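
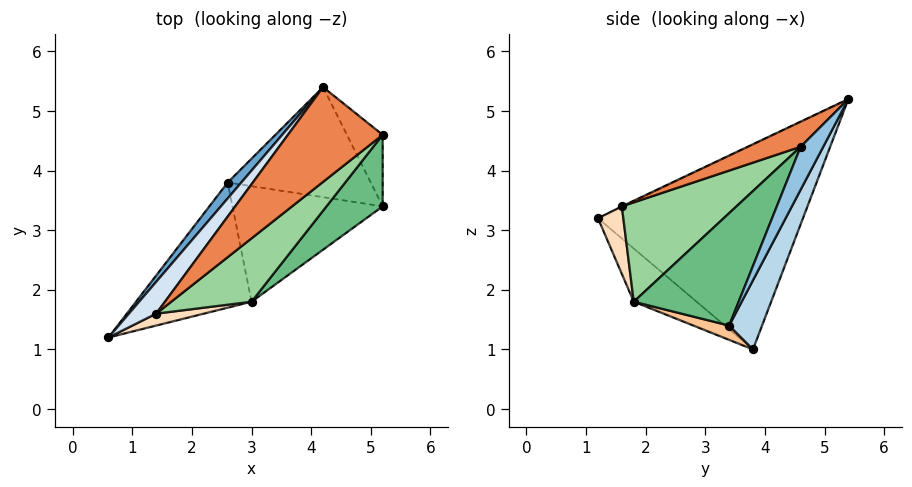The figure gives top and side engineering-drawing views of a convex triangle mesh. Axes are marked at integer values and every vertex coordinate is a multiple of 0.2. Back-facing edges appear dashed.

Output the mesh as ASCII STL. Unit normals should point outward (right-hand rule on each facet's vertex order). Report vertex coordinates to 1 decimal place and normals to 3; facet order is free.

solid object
 facet normal -0.770 0.636 0.051
  outer loop
   vertex 2.6 3.8 1.0
   vertex 0.6 1.2 3.2
   vertex 4.2 5.4 5.2
  endloop
 endfacet
 facet normal 0.407 0.848 -0.339
  outer loop
   vertex 5.2 3.4 1.4
   vertex 4.2 5.4 5.2
   vertex 5.2 4.6 4.4
  endloop
 endfacet
 facet normal 0.200 0.888 -0.415
  outer loop
   vertex 5.2 3.4 1.4
   vertex 2.6 3.8 1.0
   vertex 4.2 5.4 5.2
  endloop
 endfacet
 facet normal -0.019 -0.417 0.909
  outer loop
   vertex 1.4 1.6 3.4
   vertex 4.2 5.4 5.2
   vertex 0.6 1.2 3.2
  endloop
 endfacet
 facet normal 0.215 -0.543 0.812
  outer loop
   vertex 1.4 1.6 3.4
   vertex 5.2 4.6 4.4
   vertex 4.2 5.4 5.2
  endloop
 endfacet
 facet normal -0.382 -0.408 -0.829
  outer loop
   vertex 3.0 1.8 1.8
   vertex 0.6 1.2 3.2
   vertex 2.6 3.8 1.0
  endloop
 endfacet
 facet normal 0.089 -0.355 -0.931
  outer loop
   vertex 3.0 1.8 1.8
   vertex 2.6 3.8 1.0
   vertex 5.2 3.4 1.4
  endloop
 endfacet
 facet normal 0.377 -0.887 0.266
  outer loop
   vertex 3.0 1.8 1.8
   vertex 1.4 1.6 3.4
   vertex 0.6 1.2 3.2
  endloop
 endfacet
 facet normal 0.596 -0.745 0.298
  outer loop
   vertex 3.0 1.8 1.8
   vertex 5.2 3.4 1.4
   vertex 5.2 4.6 4.4
  endloop
 endfacet
 facet normal 0.499 -0.767 0.403
  outer loop
   vertex 3.0 1.8 1.8
   vertex 5.2 4.6 4.4
   vertex 1.4 1.6 3.4
  endloop
 endfacet
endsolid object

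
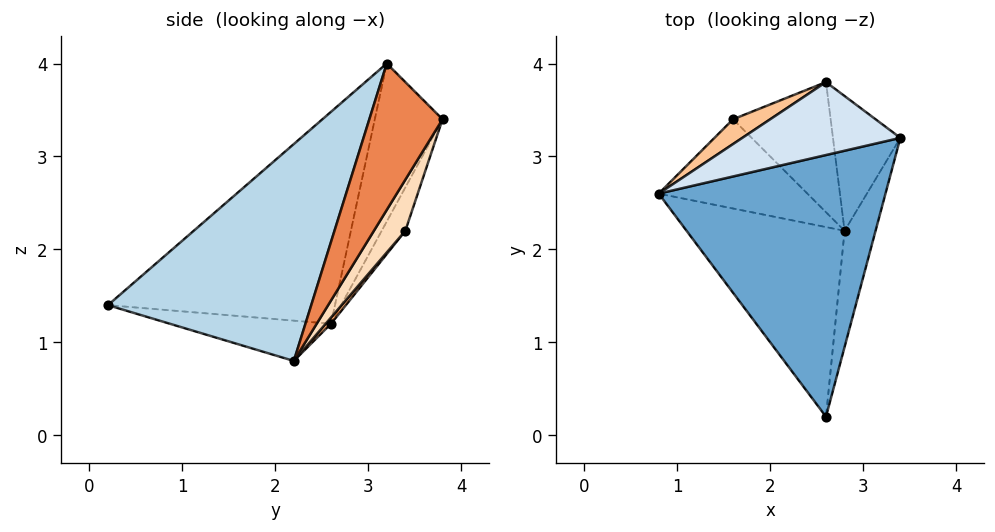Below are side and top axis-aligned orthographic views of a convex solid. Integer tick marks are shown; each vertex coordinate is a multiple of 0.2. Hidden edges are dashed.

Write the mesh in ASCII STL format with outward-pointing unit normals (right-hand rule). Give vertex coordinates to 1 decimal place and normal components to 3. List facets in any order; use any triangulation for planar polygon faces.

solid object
 facet normal -0.622 -0.411 0.666
  outer loop
   vertex 2.6 0.2 1.4
   vertex 3.4 3.2 4.0
   vertex 0.8 2.6 1.2
  endloop
 endfacet
 facet normal -0.239 -0.257 -0.936
  outer loop
   vertex 2.8 2.2 0.8
   vertex 2.6 0.2 1.4
   vertex 0.8 2.6 1.2
  endloop
 endfacet
 facet normal 0.980 -0.140 -0.140
  outer loop
   vertex 2.8 2.2 0.8
   vertex 3.4 3.2 4.0
   vertex 2.6 0.2 1.4
  endloop
 endfacet
 facet normal -0.688 -0.229 0.688
  outer loop
   vertex 2.6 3.8 3.4
   vertex 0.8 2.6 1.2
   vertex 3.4 3.2 4.0
  endloop
 endfacet
 facet normal 0.712 0.621 -0.328
  outer loop
   vertex 2.6 3.8 3.4
   vertex 3.4 3.2 4.0
   vertex 2.8 2.2 0.8
  endloop
 endfacet
 facet normal 0.027 0.770 -0.637
  outer loop
   vertex 1.6 3.4 2.2
   vertex 2.8 2.2 0.8
   vertex 0.8 2.6 1.2
  endloop
 endfacet
 facet normal -0.758 -0.054 0.650
  outer loop
   vertex 1.6 3.4 2.2
   vertex 0.8 2.6 1.2
   vertex 2.6 3.8 3.4
  endloop
 endfacet
 facet normal 0.258 0.832 -0.492
  outer loop
   vertex 1.6 3.4 2.2
   vertex 2.6 3.8 3.4
   vertex 2.8 2.2 0.8
  endloop
 endfacet
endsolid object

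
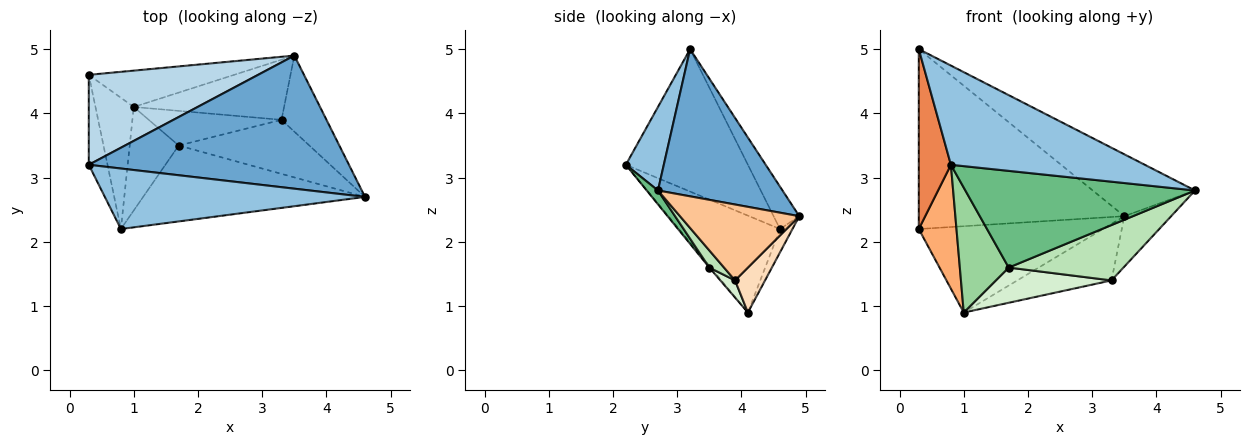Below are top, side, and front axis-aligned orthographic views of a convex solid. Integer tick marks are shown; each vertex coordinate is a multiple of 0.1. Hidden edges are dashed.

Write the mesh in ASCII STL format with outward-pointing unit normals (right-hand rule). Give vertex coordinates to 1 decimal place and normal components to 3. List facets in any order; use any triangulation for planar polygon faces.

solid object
 facet normal 0.456 0.375 0.807
  outer loop
   vertex 3.5 4.9 2.4
   vertex 0.3 3.2 5.0
   vertex 4.6 2.7 2.8
  endloop
 endfacet
 facet normal 0.165 -0.842 0.514
  outer loop
   vertex 0.8 2.2 3.2
   vertex 4.6 2.7 2.8
   vertex 0.3 3.2 5.0
  endloop
 endfacet
 facet normal -0.111 0.889 0.444
  outer loop
   vertex 0.3 4.6 2.2
   vertex 0.3 3.2 5.0
   vertex 3.5 4.9 2.4
  endloop
 endfacet
 facet normal -0.062 0.920 -0.387
  outer loop
   vertex 0.3 4.6 2.2
   vertex 3.5 4.9 2.4
   vertex 1.0 4.1 0.9
  endloop
 endfacet
 facet normal -0.959 -0.252 -0.126
  outer loop
   vertex 0.3 4.6 2.2
   vertex 0.8 2.2 3.2
   vertex 0.3 3.2 5.0
  endloop
 endfacet
 facet normal -0.879 -0.328 -0.347
  outer loop
   vertex 0.3 4.6 2.2
   vertex 1.0 4.1 0.9
   vertex 0.8 2.2 3.2
  endloop
 endfacet
 facet normal 0.815 0.320 -0.483
  outer loop
   vertex 3.3 3.9 1.4
   vertex 3.5 4.9 2.4
   vertex 4.6 2.7 2.8
  endloop
 endfacet
 facet normal 0.213 0.669 -0.712
  outer loop
   vertex 3.3 3.9 1.4
   vertex 1.0 4.1 0.9
   vertex 3.5 4.9 2.4
  endloop
 endfacet
 facet normal 0.038 -0.786 -0.617
  outer loop
   vertex 1.7 3.5 1.6
   vertex 4.6 2.7 2.8
   vertex 0.8 2.2 3.2
  endloop
 endfacet
 facet normal -0.022 -0.770 -0.638
  outer loop
   vertex 1.7 3.5 1.6
   vertex 0.8 2.2 3.2
   vertex 1.0 4.1 0.9
  endloop
 endfacet
 facet normal 0.091 -0.713 -0.696
  outer loop
   vertex 1.7 3.5 1.6
   vertex 3.3 3.9 1.4
   vertex 4.6 2.7 2.8
  endloop
 endfacet
 facet normal 0.090 -0.710 -0.699
  outer loop
   vertex 1.7 3.5 1.6
   vertex 1.0 4.1 0.9
   vertex 3.3 3.9 1.4
  endloop
 endfacet
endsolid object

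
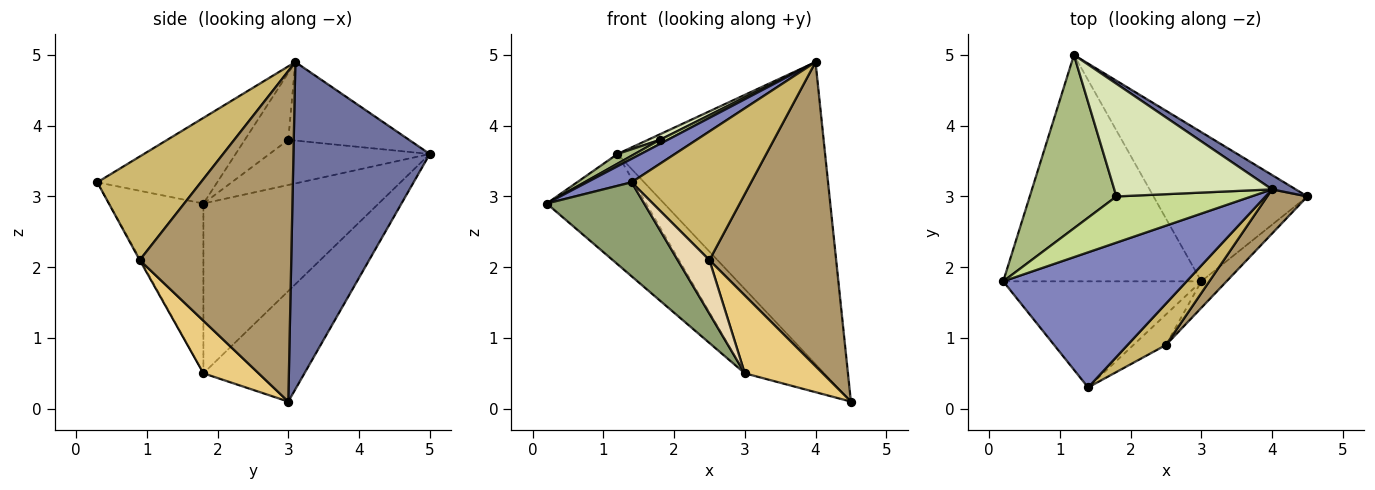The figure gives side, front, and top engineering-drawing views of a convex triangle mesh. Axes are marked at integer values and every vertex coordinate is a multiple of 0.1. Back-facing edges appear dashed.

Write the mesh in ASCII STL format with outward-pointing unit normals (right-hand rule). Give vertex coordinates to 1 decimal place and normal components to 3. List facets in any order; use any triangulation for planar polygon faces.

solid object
 facet normal 0.548 0.835 0.040
  outer loop
   vertex 4.0 3.1 4.9
   vertex 4.5 3.0 0.1
   vertex 1.2 5.0 3.6
  endloop
 endfacet
 facet normal -0.418 -0.155 0.895
  outer loop
   vertex 1.4 0.3 3.2
   vertex 4.0 3.1 4.9
   vertex 0.2 1.8 2.9
  endloop
 endfacet
 facet normal -0.610 0.347 -0.712
  outer loop
   vertex 3.0 1.8 0.5
   vertex 0.2 1.8 2.9
   vertex 1.2 5.0 3.6
  endloop
 endfacet
 facet normal -0.530 0.417 -0.738
  outer loop
   vertex 3.0 1.8 0.5
   vertex 1.2 5.0 3.6
   vertex 4.5 3.0 0.1
  endloop
 endfacet
 facet normal -0.540 -0.558 -0.630
  outer loop
   vertex 3.0 1.8 0.5
   vertex 1.4 0.3 3.2
   vertex 0.2 1.8 2.9
  endloop
 endfacet
 facet normal -0.461 -0.050 0.886
  outer loop
   vertex 1.8 3.0 3.8
   vertex 1.2 5.0 3.6
   vertex 0.2 1.8 2.9
  endloop
 endfacet
 facet normal -0.443 -0.079 0.893
  outer loop
   vertex 1.8 3.0 3.8
   vertex 0.2 1.8 2.9
   vertex 4.0 3.1 4.9
  endloop
 endfacet
 facet normal -0.445 -0.044 0.894
  outer loop
   vertex 1.8 3.0 3.8
   vertex 4.0 3.1 4.9
   vertex 1.2 5.0 3.6
  endloop
 endfacet
 facet normal 0.764 -0.639 0.093
  outer loop
   vertex 2.5 0.9 2.1
   vertex 4.5 3.0 0.1
   vertex 4.0 3.1 4.9
  endloop
 endfacet
 facet normal 0.636 -0.734 0.236
  outer loop
   vertex 2.5 0.9 2.1
   vertex 4.0 3.1 4.9
   vertex 1.4 0.3 3.2
  endloop
 endfacet
 facet normal 0.557 -0.786 -0.268
  outer loop
   vertex 2.5 0.9 2.1
   vertex 3.0 1.8 0.5
   vertex 4.5 3.0 0.1
  endloop
 endfacet
 facet normal -0.022 -0.868 -0.495
  outer loop
   vertex 2.5 0.9 2.1
   vertex 1.4 0.3 3.2
   vertex 3.0 1.8 0.5
  endloop
 endfacet
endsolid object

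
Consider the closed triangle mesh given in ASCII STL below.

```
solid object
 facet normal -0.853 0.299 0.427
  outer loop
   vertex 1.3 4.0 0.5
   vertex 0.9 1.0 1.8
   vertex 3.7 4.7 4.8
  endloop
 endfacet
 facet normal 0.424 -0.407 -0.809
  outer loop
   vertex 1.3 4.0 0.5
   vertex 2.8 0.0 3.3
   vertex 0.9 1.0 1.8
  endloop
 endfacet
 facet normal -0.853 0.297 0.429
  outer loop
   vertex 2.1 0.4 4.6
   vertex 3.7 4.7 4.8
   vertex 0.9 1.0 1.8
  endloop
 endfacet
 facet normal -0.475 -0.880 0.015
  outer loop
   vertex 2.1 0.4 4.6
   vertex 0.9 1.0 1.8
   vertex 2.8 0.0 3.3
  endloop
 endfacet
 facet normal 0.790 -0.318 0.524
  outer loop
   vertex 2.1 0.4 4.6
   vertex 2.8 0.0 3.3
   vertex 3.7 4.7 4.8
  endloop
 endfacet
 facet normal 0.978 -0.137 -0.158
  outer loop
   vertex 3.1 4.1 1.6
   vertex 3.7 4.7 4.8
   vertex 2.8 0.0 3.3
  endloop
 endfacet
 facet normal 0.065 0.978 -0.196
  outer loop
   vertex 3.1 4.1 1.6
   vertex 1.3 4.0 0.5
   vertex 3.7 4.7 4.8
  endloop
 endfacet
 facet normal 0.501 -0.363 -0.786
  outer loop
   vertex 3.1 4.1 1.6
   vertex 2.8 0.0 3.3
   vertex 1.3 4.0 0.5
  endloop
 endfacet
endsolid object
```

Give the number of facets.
8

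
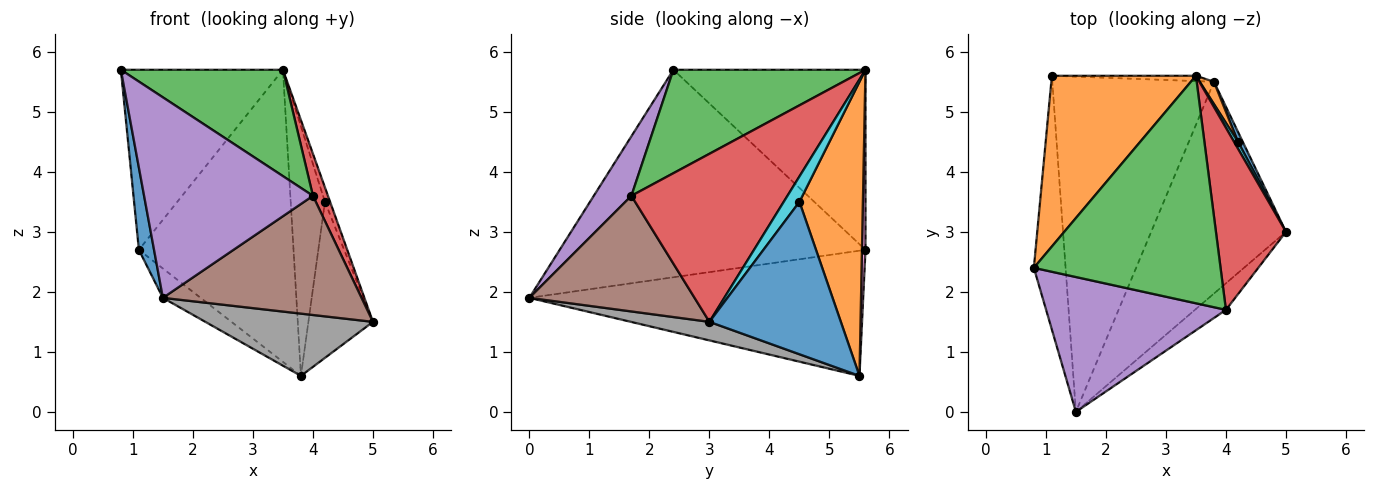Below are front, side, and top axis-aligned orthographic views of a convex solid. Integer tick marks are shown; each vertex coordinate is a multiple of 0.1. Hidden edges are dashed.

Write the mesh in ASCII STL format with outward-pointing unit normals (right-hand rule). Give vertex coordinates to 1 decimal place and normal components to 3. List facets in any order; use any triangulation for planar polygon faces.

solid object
 facet normal -0.987 -0.049 -0.151
  outer loop
   vertex 1.5 0.0 1.9
   vertex 0.8 2.4 5.7
   vertex 1.1 5.6 2.7
  endloop
 endfacet
 facet normal -0.652 0.550 0.522
  outer loop
   vertex 3.5 5.6 5.7
   vertex 1.1 5.6 2.7
   vertex 0.8 2.4 5.7
  endloop
 endfacet
 facet normal 0.449 -0.378 0.810
  outer loop
   vertex 4.0 1.7 3.6
   vertex 3.5 5.6 5.7
   vertex 0.8 2.4 5.7
  endloop
 endfacet
 facet normal 0.919 -0.088 0.383
  outer loop
   vertex 4.0 1.7 3.6
   vertex 5.0 3.0 1.5
   vertex 3.5 5.6 5.7
  endloop
 endfacet
 facet normal 0.182 -0.816 0.549
  outer loop
   vertex 4.0 1.7 3.6
   vertex 0.8 2.4 5.7
   vertex 1.5 0.0 1.9
  endloop
 endfacet
 facet normal 0.630 -0.758 -0.169
  outer loop
   vertex 4.0 1.7 3.6
   vertex 1.5 0.0 1.9
   vertex 5.0 3.0 1.5
  endloop
 endfacet
 facet normal 0.023 1.000 -0.018
  outer loop
   vertex 3.8 5.5 0.6
   vertex 1.1 5.6 2.7
   vertex 3.5 5.6 5.7
  endloop
 endfacet
 facet normal 0.131 -0.280 -0.951
  outer loop
   vertex 3.8 5.5 0.6
   vertex 5.0 3.0 1.5
   vertex 1.5 0.0 1.9
  endloop
 endfacet
 facet normal -0.611 0.069 -0.789
  outer loop
   vertex 3.8 5.5 0.6
   vertex 1.5 0.0 1.9
   vertex 1.1 5.6 2.7
  endloop
 endfacet
 facet normal 0.940 0.308 0.145
  outer loop
   vertex 4.2 4.5 3.5
   vertex 3.5 5.6 5.7
   vertex 5.0 3.0 1.5
  endloop
 endfacet
 facet normal 0.897 0.441 0.028
  outer loop
   vertex 4.2 4.5 3.5
   vertex 5.0 3.0 1.5
   vertex 3.8 5.5 0.6
  endloop
 endfacet
 facet normal 0.879 0.475 0.042
  outer loop
   vertex 4.2 4.5 3.5
   vertex 3.8 5.5 0.6
   vertex 3.5 5.6 5.7
  endloop
 endfacet
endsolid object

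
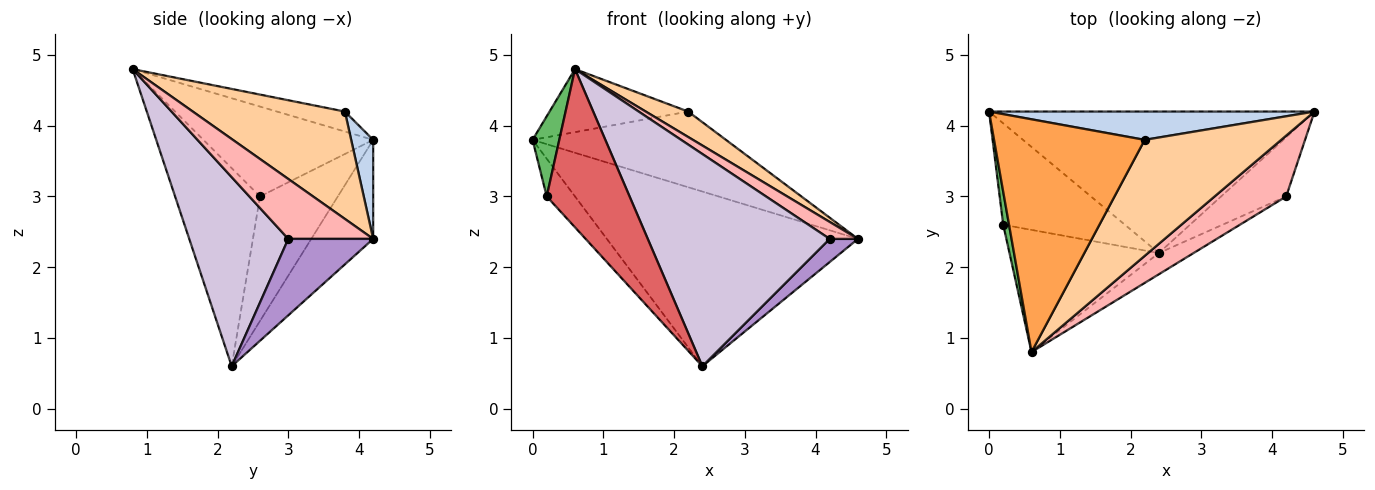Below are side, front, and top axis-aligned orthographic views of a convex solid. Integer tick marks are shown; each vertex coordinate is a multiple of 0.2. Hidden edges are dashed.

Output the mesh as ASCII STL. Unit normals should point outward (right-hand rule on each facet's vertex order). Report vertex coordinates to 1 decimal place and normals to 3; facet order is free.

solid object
 facet normal -0.188 0.763 -0.618
  outer loop
   vertex 2.4 2.2 0.6
   vertex 0.0 4.2 3.8
   vertex 4.6 4.2 2.4
  endloop
 endfacet
 facet normal 0.106 0.931 0.348
  outer loop
   vertex 2.2 3.8 4.2
   vertex 4.6 4.2 2.4
   vertex 0.0 4.2 3.8
  endloop
 endfacet
 facet normal -0.127 0.259 0.957
  outer loop
   vertex 2.2 3.8 4.2
   vertex 0.0 4.2 3.8
   vertex 0.6 0.8 4.8
  endloop
 endfacet
 facet normal 0.609 -0.170 0.775
  outer loop
   vertex 2.2 3.8 4.2
   vertex 0.6 0.8 4.8
   vertex 4.6 4.2 2.4
  endloop
 endfacet
 facet normal -0.986 -0.155 0.064
  outer loop
   vertex 0.2 2.6 3.0
   vertex 0.6 0.8 4.8
   vertex 0.0 4.2 3.8
  endloop
 endfacet
 facet normal -0.692 0.252 -0.676
  outer loop
   vertex 0.2 2.6 3.0
   vertex 0.0 4.2 3.8
   vertex 2.4 2.2 0.6
  endloop
 endfacet
 facet normal -0.630 -0.615 -0.475
  outer loop
   vertex 0.2 2.6 3.0
   vertex 2.4 2.2 0.6
   vertex 0.6 0.8 4.8
  endloop
 endfacet
 facet normal 0.628 -0.209 0.750
  outer loop
   vertex 4.2 3.0 2.4
   vertex 4.6 4.2 2.4
   vertex 0.6 0.8 4.8
  endloop
 endfacet
 facet normal 0.738 -0.246 -0.629
  outer loop
   vertex 4.2 3.0 2.4
   vertex 2.4 2.2 0.6
   vertex 4.6 4.2 2.4
  endloop
 endfacet
 facet normal 0.476 -0.875 -0.087
  outer loop
   vertex 4.2 3.0 2.4
   vertex 0.6 0.8 4.8
   vertex 2.4 2.2 0.6
  endloop
 endfacet
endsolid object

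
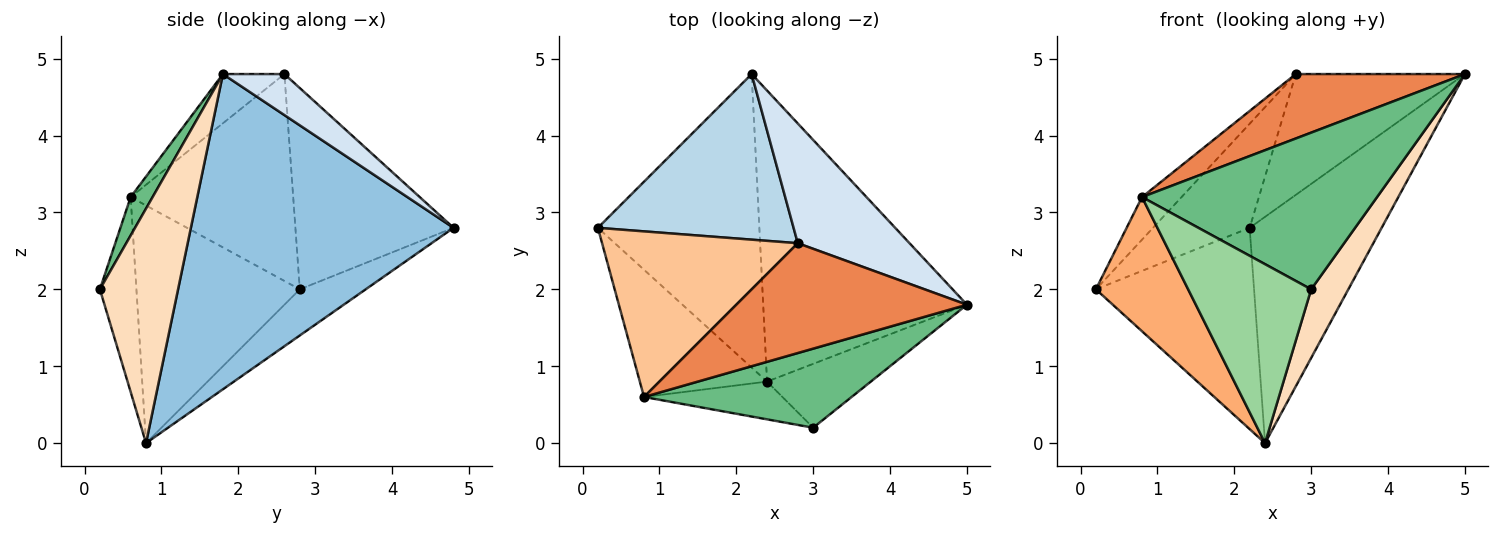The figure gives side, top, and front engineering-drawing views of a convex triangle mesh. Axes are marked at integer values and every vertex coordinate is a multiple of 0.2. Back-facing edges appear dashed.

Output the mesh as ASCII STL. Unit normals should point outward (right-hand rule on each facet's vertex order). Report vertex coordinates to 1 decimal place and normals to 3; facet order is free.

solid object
 facet normal -0.229 0.550 -0.803
  outer loop
   vertex 2.4 0.8 0.0
   vertex 0.2 2.8 2.0
   vertex 2.2 4.8 2.8
  endloop
 endfacet
 facet normal 0.774 0.389 -0.500
  outer loop
   vertex 2.4 0.8 0.0
   vertex 2.2 4.8 2.8
   vertex 5.0 1.8 4.8
  endloop
 endfacet
 facet normal -0.657 0.401 0.638
  outer loop
   vertex 2.8 2.6 4.8
   vertex 2.2 4.8 2.8
   vertex 0.2 2.8 2.0
  endloop
 endfacet
 facet normal 0.250 0.688 0.682
  outer loop
   vertex 2.8 2.6 4.8
   vertex 5.0 1.8 4.8
   vertex 2.2 4.8 2.8
  endloop
 endfacet
 facet normal -0.181 -0.498 0.848
  outer loop
   vertex 0.8 0.6 3.2
   vertex 5.0 1.8 4.8
   vertex 2.8 2.6 4.8
  endloop
 endfacet
 facet normal -0.789 -0.446 -0.422
  outer loop
   vertex 0.8 0.6 3.2
   vertex 0.2 2.8 2.0
   vertex 2.4 0.8 0.0
  endloop
 endfacet
 facet normal -0.715 0.174 0.677
  outer loop
   vertex 0.8 0.6 3.2
   vertex 2.8 2.6 4.8
   vertex 0.2 2.8 2.0
  endloop
 endfacet
 facet normal 0.839 -0.399 -0.371
  outer loop
   vertex 3.0 0.2 2.0
   vertex 2.4 0.8 0.0
   vertex 5.0 1.8 4.8
  endloop
 endfacet
 facet normal 0.083 -0.890 0.449
  outer loop
   vertex 3.0 0.2 2.0
   vertex 5.0 1.8 4.8
   vertex 0.8 0.6 3.2
  endloop
 endfacet
 facet normal -0.279 -0.940 -0.198
  outer loop
   vertex 3.0 0.2 2.0
   vertex 0.8 0.6 3.2
   vertex 2.4 0.8 0.0
  endloop
 endfacet
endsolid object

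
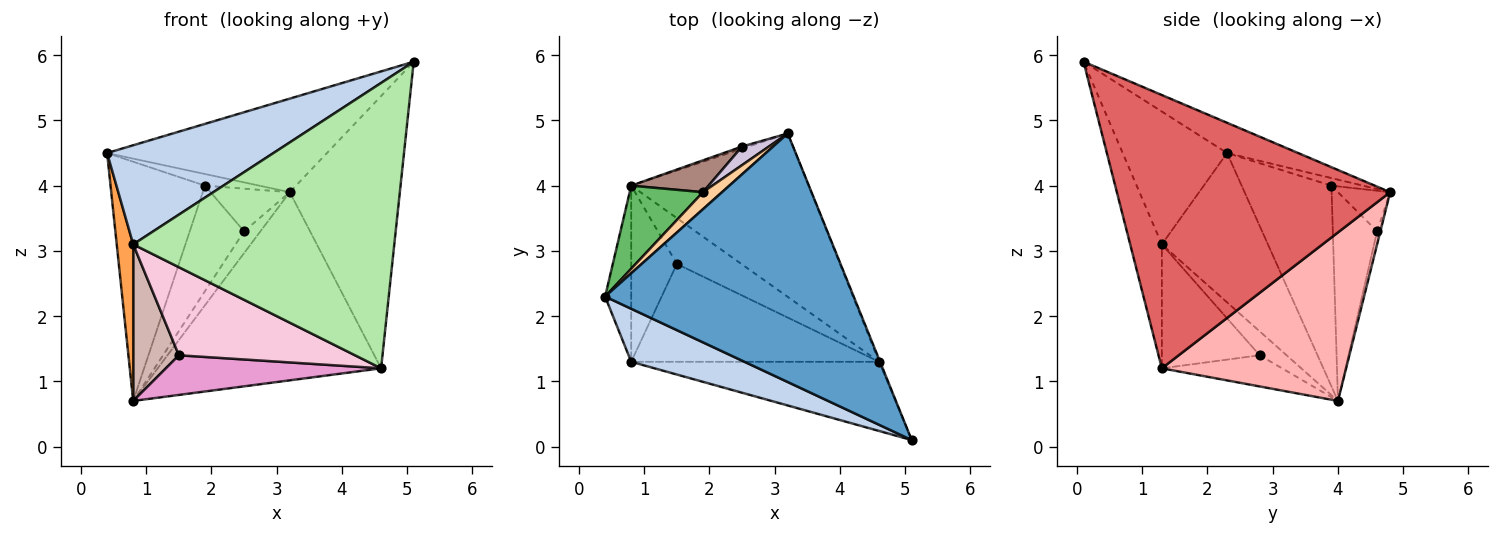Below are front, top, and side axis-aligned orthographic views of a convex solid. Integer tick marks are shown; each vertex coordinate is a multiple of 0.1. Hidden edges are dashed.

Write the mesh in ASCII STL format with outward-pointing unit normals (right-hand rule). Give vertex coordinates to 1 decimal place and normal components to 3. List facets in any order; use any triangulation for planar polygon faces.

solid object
 facet normal -0.113 0.350 0.930
  outer loop
   vertex 3.2 4.8 3.9
   vertex 0.4 2.3 4.5
   vertex 5.1 0.1 5.9
  endloop
 endfacet
 facet normal -0.484 -0.772 0.413
  outer loop
   vertex 0.8 1.3 3.1
   vertex 5.1 0.1 5.9
   vertex 0.4 2.3 4.5
  endloop
 endfacet
 facet normal -0.974 -0.151 -0.170
  outer loop
   vertex 0.8 1.3 3.1
   vertex 0.4 2.3 4.5
   vertex 0.8 4.0 0.7
  endloop
 endfacet
 facet normal -0.311 0.537 0.784
  outer loop
   vertex 1.9 3.9 4.0
   vertex 0.4 2.3 4.5
   vertex 3.2 4.8 3.9
  endloop
 endfacet
 facet normal -0.668 0.703 0.244
  outer loop
   vertex 1.9 3.9 4.0
   vertex 0.8 4.0 0.7
   vertex 0.4 2.3 4.5
  endloop
 endfacet
 facet normal -0.117 -0.965 -0.234
  outer loop
   vertex 4.6 1.3 1.2
   vertex 5.1 0.1 5.9
   vertex 0.8 1.3 3.1
  endloop
 endfacet
 facet normal 0.928 0.374 -0.003
  outer loop
   vertex 4.6 1.3 1.2
   vertex 3.2 4.8 3.9
   vertex 5.1 0.1 5.9
  endloop
 endfacet
 facet normal 0.529 0.641 -0.557
  outer loop
   vertex 4.6 1.3 1.2
   vertex 0.8 4.0 0.7
   vertex 3.2 4.8 3.9
  endloop
 endfacet
 facet normal -0.195 0.976 -0.098
  outer loop
   vertex 2.5 4.6 3.3
   vertex 3.2 4.8 3.9
   vertex 0.8 4.0 0.7
  endloop
 endfacet
 facet normal -0.517 0.785 0.342
  outer loop
   vertex 2.5 4.6 3.3
   vertex 1.9 3.9 4.0
   vertex 3.2 4.8 3.9
  endloop
 endfacet
 facet normal -0.615 0.755 0.228
  outer loop
   vertex 2.5 4.6 3.3
   vertex 0.8 4.0 0.7
   vertex 1.9 3.9 4.0
  endloop
 endfacet
 facet normal -0.365 -0.619 -0.696
  outer loop
   vertex 1.5 2.8 1.4
   vertex 0.8 1.3 3.1
   vertex 0.8 4.0 0.7
  endloop
 endfacet
 facet normal -0.343 -0.615 -0.710
  outer loop
   vertex 1.5 2.8 1.4
   vertex 0.8 4.0 0.7
   vertex 4.6 1.3 1.2
  endloop
 endfacet
 facet normal -0.348 -0.627 -0.697
  outer loop
   vertex 1.5 2.8 1.4
   vertex 4.6 1.3 1.2
   vertex 0.8 1.3 3.1
  endloop
 endfacet
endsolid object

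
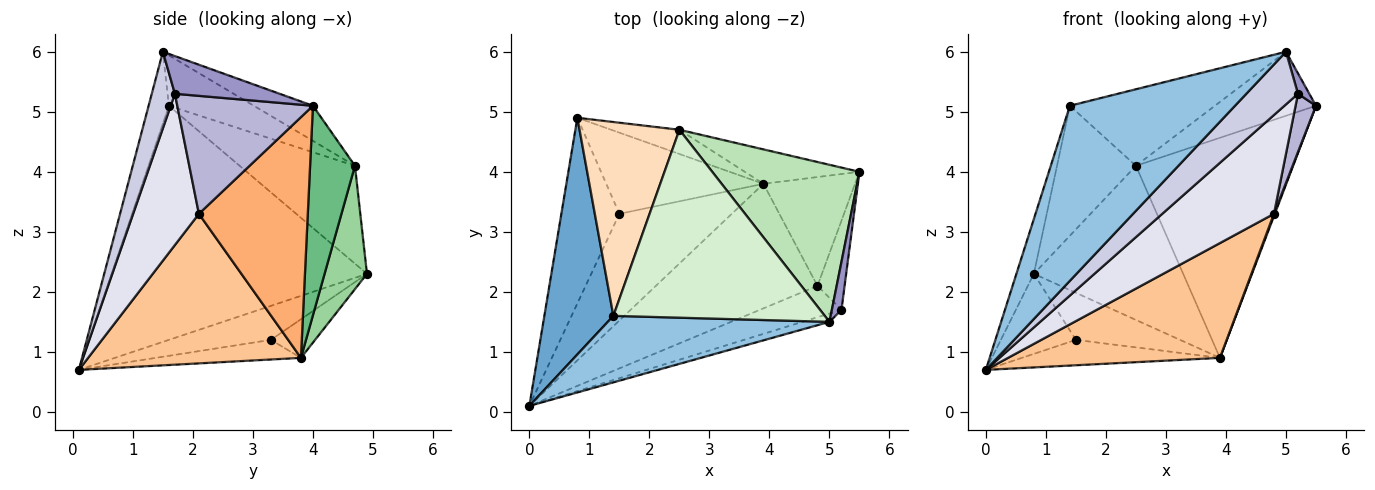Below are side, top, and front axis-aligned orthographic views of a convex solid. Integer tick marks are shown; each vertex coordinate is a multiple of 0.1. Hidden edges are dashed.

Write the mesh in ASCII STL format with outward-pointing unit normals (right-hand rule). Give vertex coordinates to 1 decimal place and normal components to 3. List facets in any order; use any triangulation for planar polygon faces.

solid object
 facet normal -0.957 0.065 0.282
  outer loop
   vertex 1.4 1.6 5.1
   vertex 0.8 4.9 2.3
   vertex 0.0 0.1 0.7
  endloop
 endfacet
 facet normal -0.114 -0.929 0.353
  outer loop
   vertex 1.4 1.6 5.1
   vertex 0.0 0.1 0.7
   vertex 5.0 1.5 6.0
  endloop
 endfacet
 facet normal -0.474 0.349 -0.809
  outer loop
   vertex 1.5 3.3 1.2
   vertex 0.0 0.1 0.7
   vertex 0.8 4.9 2.3
  endloop
 endfacet
 facet normal -0.167 0.228 -0.959
  outer loop
   vertex 1.5 3.3 1.2
   vertex 3.9 3.8 0.9
   vertex 0.0 0.1 0.7
  endloop
 endfacet
 facet normal -0.208 0.491 -0.846
  outer loop
   vertex 1.5 3.3 1.2
   vertex 0.8 4.9 2.3
   vertex 3.9 3.8 0.9
  endloop
 endfacet
 facet normal 0.935 -0.007 -0.356
  outer loop
   vertex 4.8 2.1 3.3
   vertex 3.9 3.8 0.9
   vertex 5.5 4.0 5.1
  endloop
 endfacet
 facet normal 0.563 -0.560 -0.608
  outer loop
   vertex 4.8 2.1 3.3
   vertex 0.0 0.1 0.7
   vertex 3.9 3.8 0.9
  endloop
 endfacet
 facet normal -0.631 0.432 0.644
  outer loop
   vertex 2.5 4.7 4.1
   vertex 0.8 4.9 2.3
   vertex 1.4 1.6 5.1
  endloop
 endfacet
 facet normal 0.271 0.951 -0.149
  outer loop
   vertex 2.5 4.7 4.1
   vertex 5.5 4.0 5.1
   vertex 3.9 3.8 0.9
  endloop
 endfacet
 facet normal 0.270 0.951 -0.149
  outer loop
   vertex 2.5 4.7 4.1
   vertex 3.9 3.8 0.9
   vertex 0.8 4.9 2.3
  endloop
 endfacet
 facet normal -0.215 0.369 0.904
  outer loop
   vertex 2.5 4.7 4.1
   vertex 5.0 1.5 6.0
   vertex 5.5 4.0 5.1
  endloop
 endfacet
 facet normal -0.216 0.368 0.904
  outer loop
   vertex 2.5 4.7 4.1
   vertex 1.4 1.6 5.1
   vertex 5.0 1.5 6.0
  endloop
 endfacet
 facet normal 0.964 -0.104 0.246
  outer loop
   vertex 5.2 1.7 5.3
   vertex 5.5 4.0 5.1
   vertex 5.0 1.5 6.0
  endloop
 endfacet
 facet normal 0.964 -0.145 -0.222
  outer loop
   vertex 5.2 1.7 5.3
   vertex 4.8 2.1 3.3
   vertex 5.5 4.0 5.1
  endloop
 endfacet
 facet normal 0.404 -0.903 -0.143
  outer loop
   vertex 5.2 1.7 5.3
   vertex 5.0 1.5 6.0
   vertex 0.0 0.1 0.7
  endloop
 endfacet
 facet normal 0.489 -0.831 -0.264
  outer loop
   vertex 5.2 1.7 5.3
   vertex 0.0 0.1 0.7
   vertex 4.8 2.1 3.3
  endloop
 endfacet
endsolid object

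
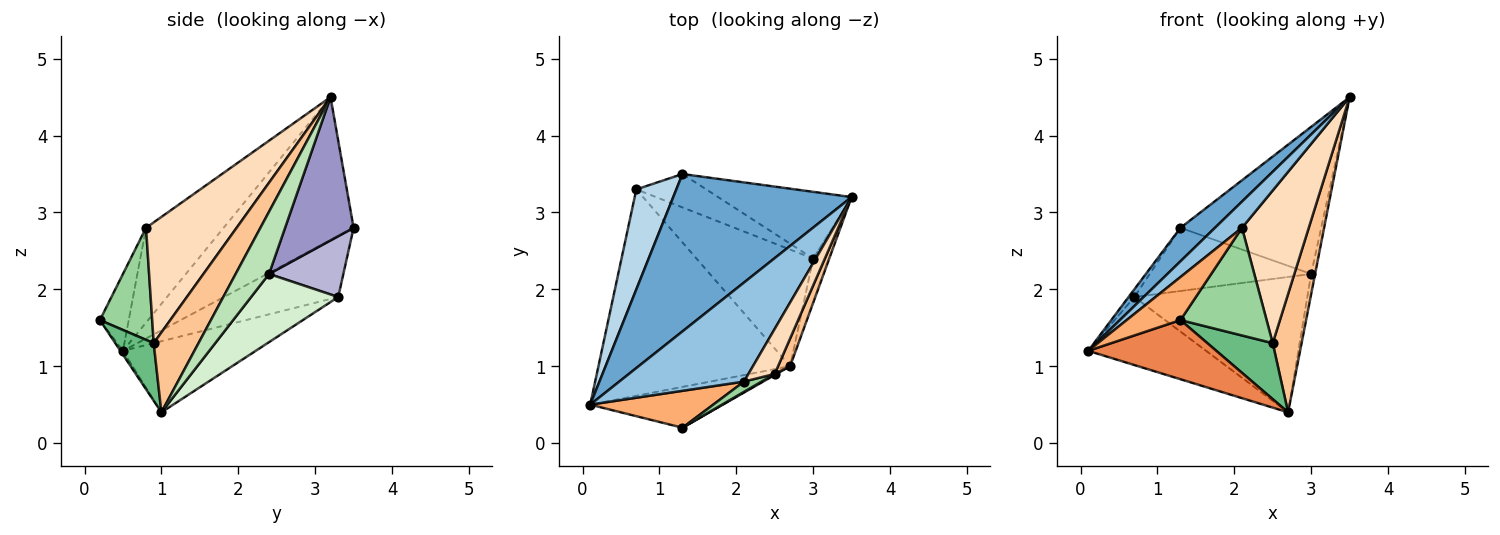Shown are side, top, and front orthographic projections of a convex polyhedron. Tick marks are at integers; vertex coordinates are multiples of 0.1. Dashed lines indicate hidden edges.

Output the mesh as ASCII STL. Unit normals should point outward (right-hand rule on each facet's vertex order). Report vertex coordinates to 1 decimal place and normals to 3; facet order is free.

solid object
 facet normal -0.617 -0.164 0.770
  outer loop
   vertex 1.3 3.5 2.8
   vertex 0.1 0.5 1.2
   vertex 3.5 3.2 4.5
  endloop
 endfacet
 facet normal -0.592 -0.206 0.779
  outer loop
   vertex 2.1 0.8 2.8
   vertex 3.5 3.2 4.5
   vertex 0.1 0.5 1.2
  endloop
 endfacet
 facet normal -0.836 0.042 0.548
  outer loop
   vertex 0.7 3.3 1.9
   vertex 0.1 0.5 1.2
   vertex 1.3 3.5 2.8
  endloop
 endfacet
 facet normal -0.332 0.295 -0.896
  outer loop
   vertex 0.7 3.3 1.9
   vertex 2.7 1.0 0.4
   vertex 0.1 0.5 1.2
  endloop
 endfacet
 facet normal -0.016 -0.823 -0.568
  outer loop
   vertex 1.3 0.2 1.6
   vertex 0.1 0.5 1.2
   vertex 2.7 1.0 0.4
  endloop
 endfacet
 facet normal -0.377 -0.703 0.603
  outer loop
   vertex 1.3 0.2 1.6
   vertex 2.1 0.8 2.8
   vertex 0.1 0.5 1.2
  endloop
 endfacet
 facet normal 0.834 -0.537 0.126
  outer loop
   vertex 2.5 0.9 1.3
   vertex 2.7 1.0 0.4
   vertex 3.5 3.2 4.5
  endloop
 endfacet
 facet normal 0.793 -0.585 0.172
  outer loop
   vertex 2.5 0.9 1.3
   vertex 3.5 3.2 4.5
   vertex 2.1 0.8 2.8
  endloop
 endfacet
 facet normal 0.507 -0.862 0.017
  outer loop
   vertex 2.5 0.9 1.3
   vertex 1.3 0.2 1.6
   vertex 2.7 1.0 0.4
  endloop
 endfacet
 facet normal 0.517 -0.852 0.081
  outer loop
   vertex 2.5 0.9 1.3
   vertex 2.1 0.8 2.8
   vertex 1.3 0.2 1.6
  endloop
 endfacet
 facet normal 0.962 0.113 -0.249
  outer loop
   vertex 3.0 2.4 2.2
   vertex 3.5 3.2 4.5
   vertex 2.7 1.0 0.4
  endloop
 endfacet
 facet normal 0.357 0.708 -0.610
  outer loop
   vertex 3.0 2.4 2.2
   vertex 2.7 1.0 0.4
   vertex 0.7 3.3 1.9
  endloop
 endfacet
 facet normal 0.405 0.832 -0.378
  outer loop
   vertex 3.0 2.4 2.2
   vertex 1.3 3.5 2.8
   vertex 3.5 3.2 4.5
  endloop
 endfacet
 facet normal 0.377 0.819 -0.433
  outer loop
   vertex 3.0 2.4 2.2
   vertex 0.7 3.3 1.9
   vertex 1.3 3.5 2.8
  endloop
 endfacet
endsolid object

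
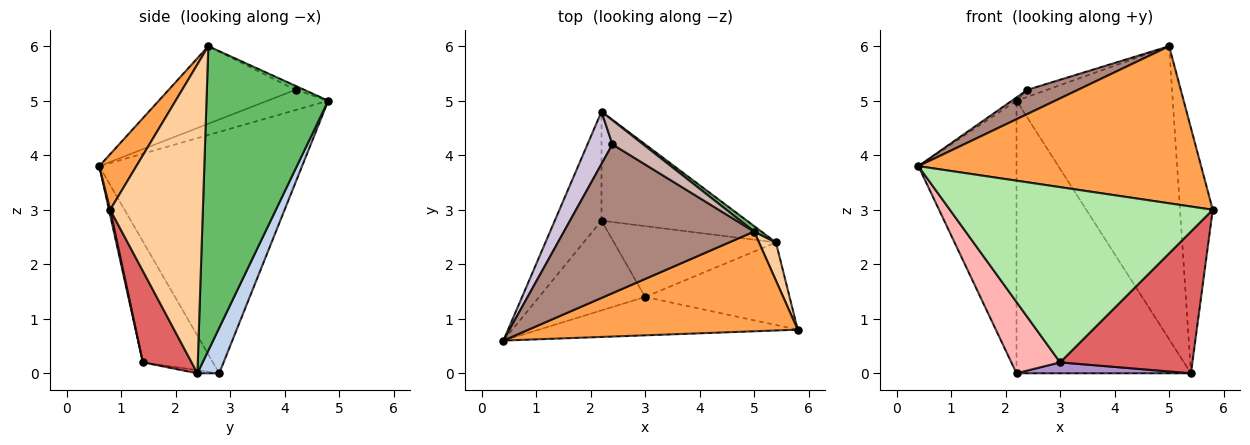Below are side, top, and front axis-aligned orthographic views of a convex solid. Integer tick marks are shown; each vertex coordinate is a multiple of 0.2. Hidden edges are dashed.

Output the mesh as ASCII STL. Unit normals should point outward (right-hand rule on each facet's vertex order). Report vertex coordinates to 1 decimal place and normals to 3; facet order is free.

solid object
 facet normal -0.887 0.429 -0.172
  outer loop
   vertex 2.2 2.8 0.0
   vertex 0.4 0.6 3.8
   vertex 2.2 4.8 5.0
  endloop
 endfacet
 facet normal 0.115 0.922 -0.369
  outer loop
   vertex 2.2 2.8 0.0
   vertex 2.2 4.8 5.0
   vertex 5.4 2.4 0.0
  endloop
 endfacet
 facet normal 0.110 -0.839 0.533
  outer loop
   vertex 5.0 2.6 6.0
   vertex 0.4 0.6 3.8
   vertex 5.8 0.8 3.0
  endloop
 endfacet
 facet normal 0.942 0.332 0.052
  outer loop
   vertex 5.0 2.6 6.0
   vertex 5.8 0.8 3.0
   vertex 5.4 2.4 0.0
  endloop
 endfacet
 facet normal 0.615 0.789 0.015
  outer loop
   vertex 5.0 2.6 6.0
   vertex 5.4 2.4 0.0
   vertex 2.2 4.8 5.0
  endloop
 endfacet
 facet normal 0.005 -0.977 -0.214
  outer loop
   vertex 3.0 1.4 0.2
   vertex 5.8 0.8 3.0
   vertex 0.4 0.6 3.8
  endloop
 endfacet
 facet normal 0.303 -0.823 -0.480
  outer loop
   vertex 3.0 1.4 0.2
   vertex 5.4 2.4 0.0
   vertex 5.8 0.8 3.0
  endloop
 endfacet
 facet normal -0.666 -0.464 -0.584
  outer loop
   vertex 3.0 1.4 0.2
   vertex 0.4 0.6 3.8
   vertex 2.2 2.8 0.0
  endloop
 endfacet
 facet normal -0.019 -0.152 -0.988
  outer loop
   vertex 3.0 1.4 0.2
   vertex 2.2 2.8 0.0
   vertex 5.4 2.4 0.0
  endloop
 endfacet
 facet normal -0.630 0.048 0.775
  outer loop
   vertex 2.4 4.2 5.2
   vertex 2.2 4.8 5.0
   vertex 0.4 0.6 3.8
  endloop
 endfacet
 facet normal -0.373 -0.149 0.916
  outer loop
   vertex 2.4 4.2 5.2
   vertex 0.4 0.6 3.8
   vertex 5.0 2.6 6.0
  endloop
 endfacet
 facet normal -0.123 0.277 0.953
  outer loop
   vertex 2.4 4.2 5.2
   vertex 5.0 2.6 6.0
   vertex 2.2 4.8 5.0
  endloop
 endfacet
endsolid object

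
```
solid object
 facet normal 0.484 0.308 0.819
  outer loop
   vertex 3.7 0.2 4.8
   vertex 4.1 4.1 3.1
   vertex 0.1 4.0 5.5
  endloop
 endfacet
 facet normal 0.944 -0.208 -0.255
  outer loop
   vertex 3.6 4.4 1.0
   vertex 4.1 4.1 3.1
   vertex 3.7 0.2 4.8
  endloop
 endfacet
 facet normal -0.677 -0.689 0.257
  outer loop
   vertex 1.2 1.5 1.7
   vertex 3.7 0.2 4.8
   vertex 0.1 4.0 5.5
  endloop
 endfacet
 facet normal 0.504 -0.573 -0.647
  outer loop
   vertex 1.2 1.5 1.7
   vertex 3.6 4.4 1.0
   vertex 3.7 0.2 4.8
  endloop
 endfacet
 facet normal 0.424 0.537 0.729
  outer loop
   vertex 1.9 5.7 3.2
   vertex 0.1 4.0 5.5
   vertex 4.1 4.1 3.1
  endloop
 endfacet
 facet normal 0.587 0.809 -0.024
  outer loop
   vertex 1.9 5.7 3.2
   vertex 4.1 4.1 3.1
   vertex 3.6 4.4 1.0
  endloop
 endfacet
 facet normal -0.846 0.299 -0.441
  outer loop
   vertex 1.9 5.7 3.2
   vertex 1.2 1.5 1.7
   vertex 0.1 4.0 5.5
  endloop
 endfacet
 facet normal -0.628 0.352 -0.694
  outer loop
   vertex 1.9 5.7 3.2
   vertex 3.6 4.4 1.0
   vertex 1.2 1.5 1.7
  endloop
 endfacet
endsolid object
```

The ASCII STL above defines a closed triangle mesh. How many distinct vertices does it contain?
6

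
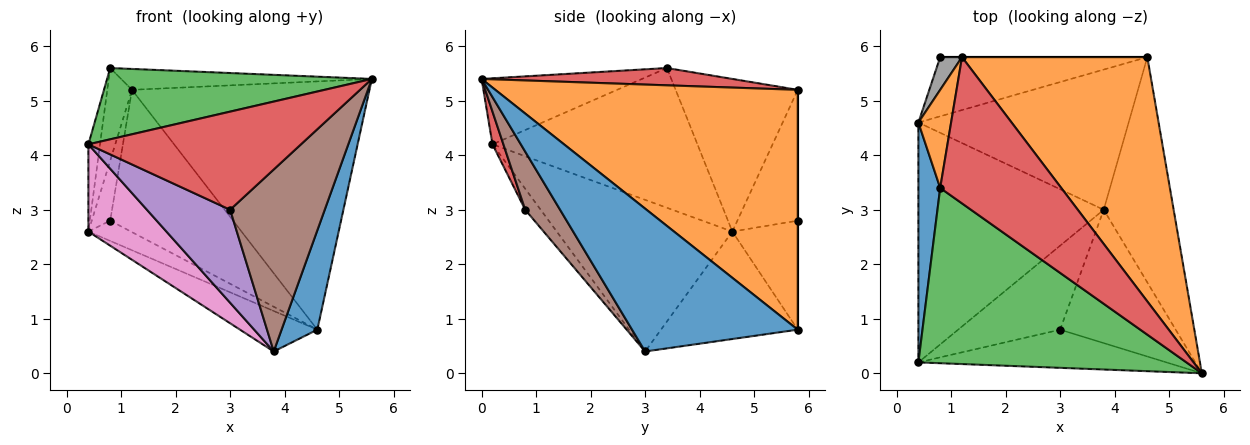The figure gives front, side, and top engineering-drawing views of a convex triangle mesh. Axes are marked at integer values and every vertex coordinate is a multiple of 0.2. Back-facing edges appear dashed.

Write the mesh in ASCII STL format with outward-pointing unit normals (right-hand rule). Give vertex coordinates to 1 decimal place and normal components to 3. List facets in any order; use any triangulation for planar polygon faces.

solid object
 facet normal 0.882 -0.190 -0.432
  outer loop
   vertex 4.6 5.8 0.8
   vertex 5.6 0.0 5.4
   vertex 3.8 3.0 0.4
  endloop
 endfacet
 facet normal 0.672 0.528 0.519
  outer loop
   vertex 1.2 5.8 5.2
   vertex 5.6 0.0 5.4
   vertex 4.6 5.8 0.8
  endloop
 endfacet
 facet normal 0.000 1.000 0.000
  outer loop
   vertex 1.2 5.8 5.2
   vertex 4.6 5.8 0.8
   vertex 0.8 5.8 2.8
  endloop
 endfacet
 facet normal 0.048 -0.931 -0.362
  outer loop
   vertex 3.0 0.8 3.0
   vertex 5.6 0.0 5.4
   vertex 0.4 0.2 4.2
  endloop
 endfacet
 facet normal -0.137 -0.735 -0.664
  outer loop
   vertex 3.0 0.8 3.0
   vertex 0.4 0.2 4.2
   vertex 3.8 3.0 0.4
  endloop
 endfacet
 facet normal 0.285 -0.773 -0.567
  outer loop
   vertex 3.0 0.8 3.0
   vertex 3.8 3.0 0.4
   vertex 5.6 0.0 5.4
  endloop
 endfacet
 facet normal -0.610 -0.271 -0.745
  outer loop
   vertex 0.4 4.6 2.6
   vertex 3.8 3.0 0.4
   vertex 0.4 0.2 4.2
  endloop
 endfacet
 facet normal -0.944 0.289 0.157
  outer loop
   vertex 0.4 4.6 2.6
   vertex 1.2 5.8 5.2
   vertex 0.8 5.8 2.8
  endloop
 endfacet
 facet normal -0.446 0.290 -0.847
  outer loop
   vertex 0.4 4.6 2.6
   vertex 0.8 5.8 2.8
   vertex 4.6 5.8 0.8
  endloop
 endfacet
 facet normal -0.441 0.249 -0.862
  outer loop
   vertex 0.4 4.6 2.6
   vertex 4.6 5.8 0.8
   vertex 3.8 3.0 0.4
  endloop
 endfacet
 facet normal -0.986 0.056 0.154
  outer loop
   vertex 0.8 3.4 5.6
   vertex 0.4 4.6 2.6
   vertex 0.4 0.2 4.2
  endloop
 endfacet
 facet normal -0.959 0.194 0.206
  outer loop
   vertex 0.8 3.4 5.6
   vertex 1.2 5.8 5.2
   vertex 0.4 4.6 2.6
  endloop
 endfacet
 facet normal -0.223 -0.367 0.903
  outer loop
   vertex 0.8 3.4 5.6
   vertex 0.4 0.2 4.2
   vertex 5.6 0.0 5.4
  endloop
 endfacet
 facet normal 0.140 0.140 0.980
  outer loop
   vertex 0.8 3.4 5.6
   vertex 5.6 0.0 5.4
   vertex 1.2 5.8 5.2
  endloop
 endfacet
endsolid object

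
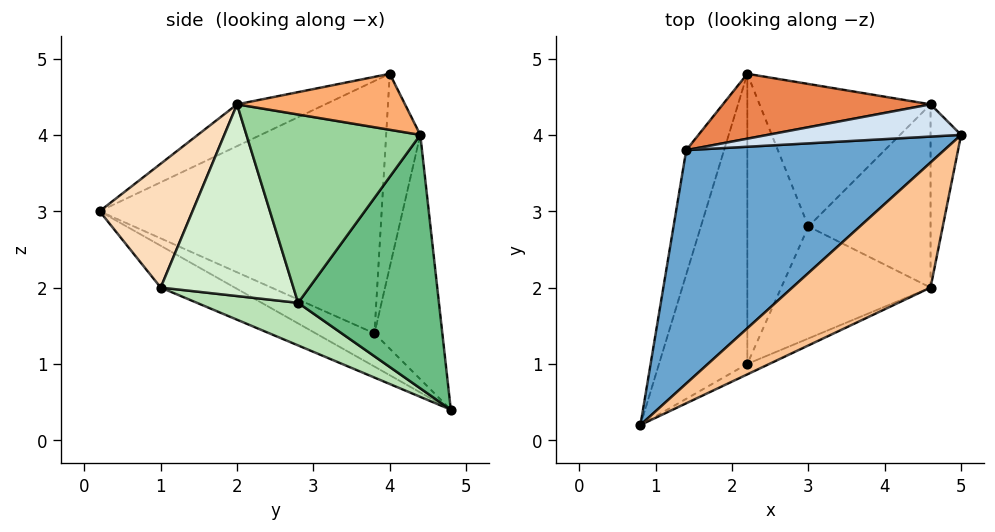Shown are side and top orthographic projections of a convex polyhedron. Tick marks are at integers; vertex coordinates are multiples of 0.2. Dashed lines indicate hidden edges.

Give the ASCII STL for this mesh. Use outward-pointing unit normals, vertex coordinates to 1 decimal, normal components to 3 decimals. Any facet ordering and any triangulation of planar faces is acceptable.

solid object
 facet normal -0.641 0.398 0.656
  outer loop
   vertex 1.4 3.8 1.4
   vertex 0.8 0.2 3.0
   vertex 5.0 4.0 4.8
  endloop
 endfacet
 facet normal -0.643 -0.219 -0.734
  outer loop
   vertex 1.4 3.8 1.4
   vertex 2.2 4.8 0.4
   vertex 0.8 0.2 3.0
  endloop
 endfacet
 facet normal -0.400 -0.356 -0.845
  outer loop
   vertex 2.2 1.0 2.0
   vertex 0.8 0.2 3.0
   vertex 2.2 4.8 0.4
  endloop
 endfacet
 facet normal -0.577 0.577 0.577
  outer loop
   vertex 4.6 4.4 4.0
   vertex 1.4 3.8 1.4
   vertex 5.0 4.0 4.8
  endloop
 endfacet
 facet normal -0.474 0.783 0.403
  outer loop
   vertex 4.6 4.4 4.0
   vertex 2.2 4.8 0.4
   vertex 1.4 3.8 1.4
  endloop
 endfacet
 facet normal 0.875 -0.080 -0.477
  outer loop
   vertex 4.6 2.0 4.4
   vertex 4.6 4.4 4.0
   vertex 5.0 4.0 4.8
  endloop
 endfacet
 facet normal -0.287 -0.132 0.949
  outer loop
   vertex 4.6 2.0 4.4
   vertex 5.0 4.0 4.8
   vertex 0.8 0.2 3.0
  endloop
 endfacet
 facet normal 0.451 -0.889 -0.080
  outer loop
   vertex 4.6 2.0 4.4
   vertex 0.8 0.2 3.0
   vertex 2.2 1.0 2.0
  endloop
 endfacet
 facet normal 0.827 -0.060 -0.558
  outer loop
   vertex 3.0 2.8 1.8
   vertex 2.2 4.8 0.4
   vertex 4.6 4.4 4.0
  endloop
 endfacet
 facet normal 0.836 -0.090 -0.542
  outer loop
   vertex 3.0 2.8 1.8
   vertex 4.6 4.4 4.0
   vertex 4.6 2.0 4.4
  endloop
 endfacet
 facet normal 0.541 -0.326 -0.775
  outer loop
   vertex 3.0 2.8 1.8
   vertex 2.2 1.0 2.0
   vertex 2.2 4.8 0.4
  endloop
 endfacet
 facet normal 0.728 -0.386 -0.567
  outer loop
   vertex 3.0 2.8 1.8
   vertex 4.6 2.0 4.4
   vertex 2.2 1.0 2.0
  endloop
 endfacet
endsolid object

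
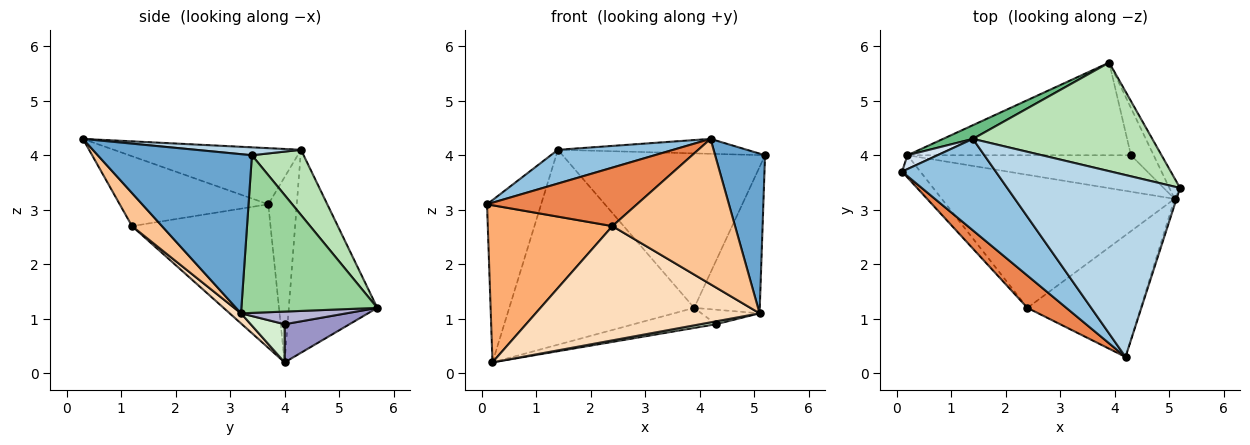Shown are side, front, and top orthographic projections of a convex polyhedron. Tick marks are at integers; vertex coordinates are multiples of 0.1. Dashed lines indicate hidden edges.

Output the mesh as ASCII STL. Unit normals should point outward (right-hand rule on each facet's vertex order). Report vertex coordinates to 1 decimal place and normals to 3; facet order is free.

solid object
 facet normal 0.951 -0.308 -0.012
  outer loop
   vertex 5.1 3.2 1.1
   vertex 5.2 3.4 4.0
   vertex 4.2 0.3 4.3
  endloop
 endfacet
 facet normal -0.490 -0.302 0.818
  outer loop
   vertex 1.4 4.3 4.1
   vertex 0.1 3.7 3.1
   vertex 4.2 0.3 4.3
  endloop
 endfacet
 facet normal 0.046 0.082 0.996
  outer loop
   vertex 1.4 4.3 4.1
   vertex 4.2 0.3 4.3
   vertex 5.2 3.4 4.0
  endloop
 endfacet
 facet normal -0.465 0.882 0.075
  outer loop
   vertex 1.4 4.3 4.1
   vertex 0.2 4.0 0.2
   vertex 0.1 3.7 3.1
  endloop
 endfacet
 facet normal -0.655 -0.661 0.365
  outer loop
   vertex 2.4 1.2 2.7
   vertex 4.2 0.3 4.3
   vertex 0.1 3.7 3.1
  endloop
 endfacet
 facet normal -0.740 -0.666 -0.094
  outer loop
   vertex 2.4 1.2 2.7
   vertex 0.1 3.7 3.1
   vertex 0.2 4.0 0.2
  endloop
 endfacet
 facet normal 0.184 -0.754 -0.631
  outer loop
   vertex 2.4 1.2 2.7
   vertex 5.1 3.2 1.1
   vertex 4.2 0.3 4.3
  endloop
 endfacet
 facet normal 0.033 -0.651 -0.758
  outer loop
   vertex 2.4 1.2 2.7
   vertex 0.2 4.0 0.2
   vertex 5.1 3.2 1.1
  endloop
 endfacet
 facet normal -0.431 0.900 0.063
  outer loop
   vertex 3.9 5.7 1.2
   vertex 0.2 4.0 0.2
   vertex 1.4 4.3 4.1
  endloop
 endfacet
 facet normal 0.899 0.434 -0.061
  outer loop
   vertex 3.9 5.7 1.2
   vertex 5.2 3.4 4.0
   vertex 5.1 3.2 1.1
  endloop
 endfacet
 facet normal 0.204 0.801 0.563
  outer loop
   vertex 3.9 5.7 1.2
   vertex 1.4 4.3 4.1
   vertex 5.2 3.4 4.0
  endloop
 endfacet
 facet normal 0.168 -0.078 -0.983
  outer loop
   vertex 4.3 4.0 0.9
   vertex 5.1 3.2 1.1
   vertex 0.2 4.0 0.2
  endloop
 endfacet
 facet normal 0.165 0.209 -0.964
  outer loop
   vertex 4.3 4.0 0.9
   vertex 0.2 4.0 0.2
   vertex 3.9 5.7 1.2
  endloop
 endfacet
 facet normal 0.470 0.260 -0.843
  outer loop
   vertex 4.3 4.0 0.9
   vertex 3.9 5.7 1.2
   vertex 5.1 3.2 1.1
  endloop
 endfacet
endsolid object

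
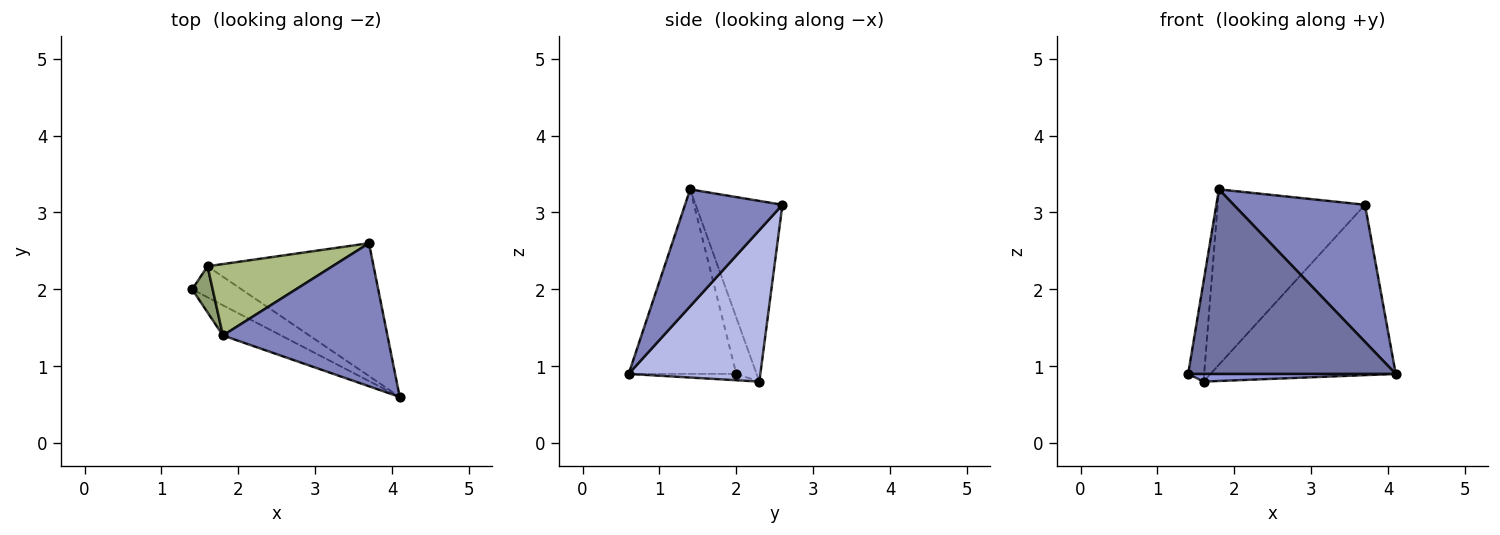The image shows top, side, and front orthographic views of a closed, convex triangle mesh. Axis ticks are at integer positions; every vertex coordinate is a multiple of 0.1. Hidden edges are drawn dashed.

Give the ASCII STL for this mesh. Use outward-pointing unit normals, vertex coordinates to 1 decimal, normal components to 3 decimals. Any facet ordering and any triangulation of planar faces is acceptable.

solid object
 facet normal -0.456 -0.879 -0.144
  outer loop
   vertex 1.8 1.4 3.3
   vertex 1.4 2.0 0.9
   vertex 4.1 0.6 0.9
  endloop
 endfacet
 facet normal 0.456 -0.616 0.643
  outer loop
   vertex 1.8 1.4 3.3
   vertex 4.1 0.6 0.9
   vertex 3.7 2.6 3.1
  endloop
 endfacet
 facet normal -0.124 -0.239 -0.963
  outer loop
   vertex 1.6 2.3 0.8
   vertex 4.1 0.6 0.9
   vertex 1.4 2.0 0.9
  endloop
 endfacet
 facet normal 0.489 0.688 -0.536
  outer loop
   vertex 1.6 2.3 0.8
   vertex 3.7 2.6 3.1
   vertex 4.1 0.6 0.9
  endloop
 endfacet
 facet normal -0.755 0.595 0.275
  outer loop
   vertex 1.6 2.3 0.8
   vertex 1.4 2.0 0.9
   vertex 1.8 1.4 3.3
  endloop
 endfacet
 facet normal -0.479 0.813 0.331
  outer loop
   vertex 1.6 2.3 0.8
   vertex 1.8 1.4 3.3
   vertex 3.7 2.6 3.1
  endloop
 endfacet
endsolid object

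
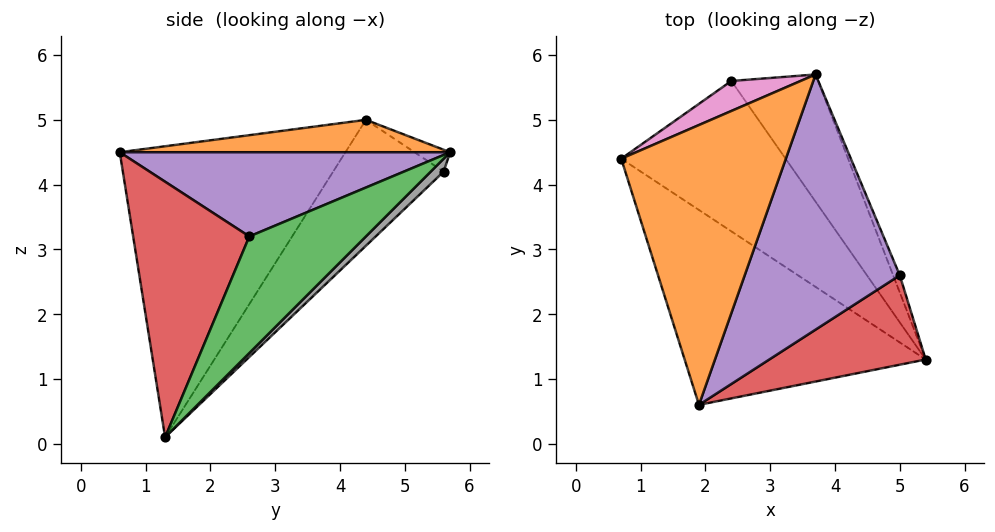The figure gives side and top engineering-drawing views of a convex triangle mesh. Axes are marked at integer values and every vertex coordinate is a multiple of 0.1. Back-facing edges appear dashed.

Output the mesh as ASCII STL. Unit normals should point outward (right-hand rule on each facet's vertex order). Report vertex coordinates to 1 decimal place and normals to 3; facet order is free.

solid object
 facet normal -0.761 -0.157 -0.630
  outer loop
   vertex 1.9 0.6 4.5
   vertex 0.7 4.4 5.0
   vertex 5.4 1.3 0.1
  endloop
 endfacet
 facet normal 0.193 -0.068 0.979
  outer loop
   vertex 1.9 0.6 4.5
   vertex 3.7 5.7 4.5
   vertex 0.7 4.4 5.0
  endloop
 endfacet
 facet normal 0.913 0.405 -0.052
  outer loop
   vertex 5.0 2.6 3.2
   vertex 5.4 1.3 0.1
   vertex 3.7 5.7 4.5
  endloop
 endfacet
 facet normal 0.608 -0.701 0.372
  outer loop
   vertex 5.0 2.6 3.2
   vertex 1.9 0.6 4.5
   vertex 5.4 1.3 0.1
  endloop
 endfacet
 facet normal 0.471 -0.166 0.867
  outer loop
   vertex 5.0 2.6 3.2
   vertex 3.7 5.7 4.5
   vertex 1.9 0.6 4.5
  endloop
 endfacet
 facet normal -0.577 0.316 -0.753
  outer loop
   vertex 2.4 5.6 4.2
   vertex 5.4 1.3 0.1
   vertex 0.7 4.4 5.0
  endloop
 endfacet
 facet normal -0.207 0.728 0.653
  outer loop
   vertex 2.4 5.6 4.2
   vertex 0.7 4.4 5.0
   vertex 3.7 5.7 4.5
  endloop
 endfacet
 facet normal 0.102 0.723 -0.683
  outer loop
   vertex 2.4 5.6 4.2
   vertex 3.7 5.7 4.5
   vertex 5.4 1.3 0.1
  endloop
 endfacet
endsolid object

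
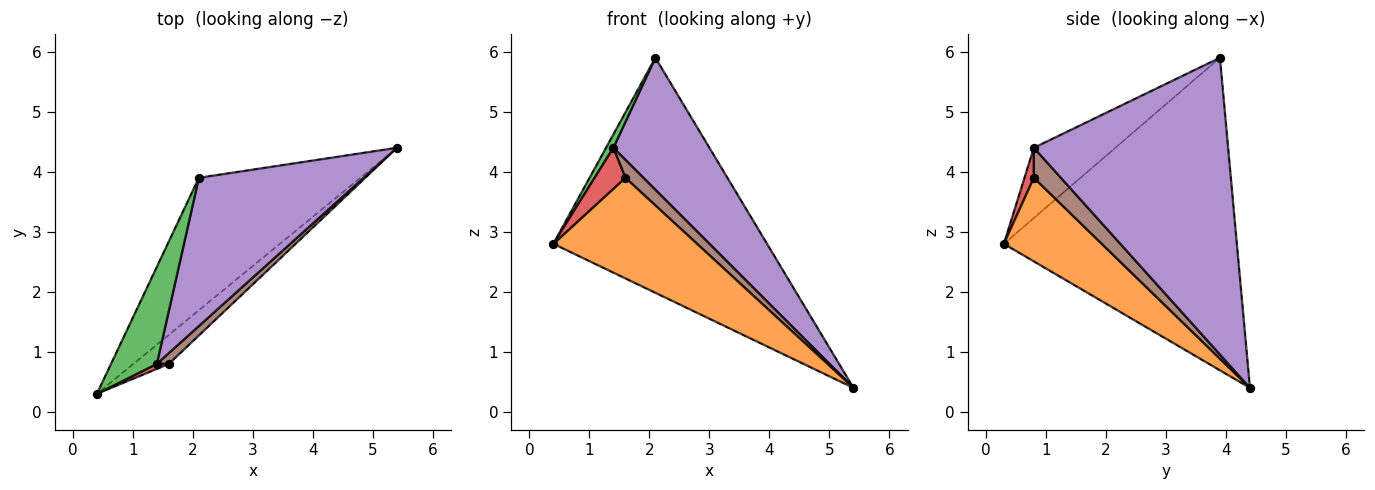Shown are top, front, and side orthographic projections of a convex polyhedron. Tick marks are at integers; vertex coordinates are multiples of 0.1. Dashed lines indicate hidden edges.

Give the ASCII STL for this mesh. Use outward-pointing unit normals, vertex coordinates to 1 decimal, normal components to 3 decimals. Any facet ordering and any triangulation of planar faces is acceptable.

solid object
 facet normal -0.689 0.632 -0.356
  outer loop
   vertex 2.1 3.9 5.9
   vertex 5.4 4.4 0.4
   vertex 0.4 0.3 2.8
  endloop
 endfacet
 facet normal 0.548 -0.804 -0.232
  outer loop
   vertex 1.6 0.8 3.9
   vertex 0.4 0.3 2.8
   vertex 5.4 4.4 0.4
  endloop
 endfacet
 facet normal -0.835 -0.075 0.545
  outer loop
   vertex 1.4 0.8 4.4
   vertex 2.1 3.9 5.9
   vertex 0.4 0.3 2.8
  endloop
 endfacet
 facet normal 0.290 -0.950 0.116
  outer loop
   vertex 1.4 0.8 4.4
   vertex 0.4 0.3 2.8
   vertex 1.6 0.8 3.9
  endloop
 endfacet
 facet normal 0.803 -0.397 0.445
  outer loop
   vertex 1.4 0.8 4.4
   vertex 5.4 4.4 0.4
   vertex 2.1 3.9 5.9
  endloop
 endfacet
 facet normal 0.789 -0.526 0.316
  outer loop
   vertex 1.4 0.8 4.4
   vertex 1.6 0.8 3.9
   vertex 5.4 4.4 0.4
  endloop
 endfacet
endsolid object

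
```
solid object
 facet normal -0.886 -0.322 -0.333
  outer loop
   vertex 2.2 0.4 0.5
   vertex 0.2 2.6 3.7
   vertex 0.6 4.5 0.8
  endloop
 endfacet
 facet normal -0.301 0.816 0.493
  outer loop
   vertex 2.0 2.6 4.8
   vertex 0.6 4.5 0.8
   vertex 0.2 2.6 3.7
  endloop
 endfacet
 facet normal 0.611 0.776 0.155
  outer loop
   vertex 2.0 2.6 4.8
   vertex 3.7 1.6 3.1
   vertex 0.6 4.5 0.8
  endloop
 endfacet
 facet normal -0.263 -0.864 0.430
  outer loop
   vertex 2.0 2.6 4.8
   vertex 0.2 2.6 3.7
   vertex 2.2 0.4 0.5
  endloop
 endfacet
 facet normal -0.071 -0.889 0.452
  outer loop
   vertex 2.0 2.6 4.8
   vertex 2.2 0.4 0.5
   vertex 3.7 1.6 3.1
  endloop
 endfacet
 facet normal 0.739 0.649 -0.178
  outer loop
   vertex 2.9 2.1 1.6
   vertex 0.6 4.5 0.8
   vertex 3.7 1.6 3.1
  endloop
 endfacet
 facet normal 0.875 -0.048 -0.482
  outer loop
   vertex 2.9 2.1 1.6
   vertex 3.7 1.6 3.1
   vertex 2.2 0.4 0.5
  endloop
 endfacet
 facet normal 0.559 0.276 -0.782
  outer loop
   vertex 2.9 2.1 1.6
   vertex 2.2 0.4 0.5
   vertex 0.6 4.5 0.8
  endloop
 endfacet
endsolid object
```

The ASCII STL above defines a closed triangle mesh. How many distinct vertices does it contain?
6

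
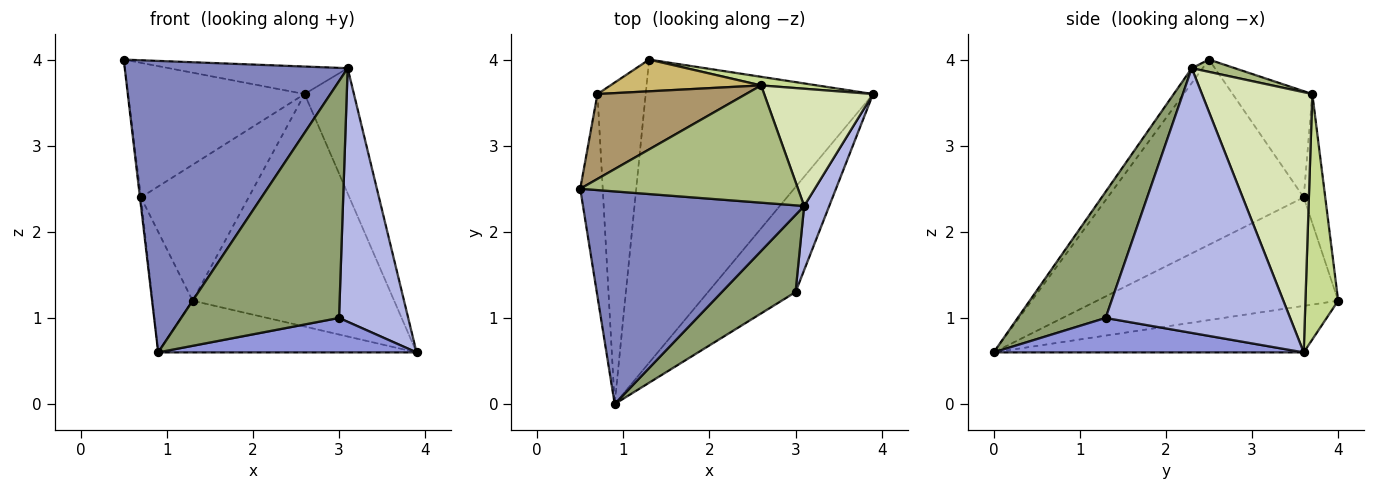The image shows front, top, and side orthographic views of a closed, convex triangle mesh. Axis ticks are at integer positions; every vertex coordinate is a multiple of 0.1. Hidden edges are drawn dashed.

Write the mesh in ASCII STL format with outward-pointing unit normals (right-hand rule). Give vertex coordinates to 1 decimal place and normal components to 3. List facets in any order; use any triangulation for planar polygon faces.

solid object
 facet normal -0.198 0.165 -0.966
  outer loop
   vertex 1.3 4.0 1.2
   vertex 3.9 3.6 0.6
   vertex 0.9 0.0 0.6
  endloop
 endfacet
 facet normal -0.039 -0.807 0.589
  outer loop
   vertex 3.1 2.3 3.9
   vertex 0.5 2.5 4.0
   vertex 0.9 0.0 0.6
  endloop
 endfacet
 facet normal 0.350 -0.292 -0.890
  outer loop
   vertex 3.0 1.3 1.0
   vertex 0.9 0.0 0.6
   vertex 3.9 3.6 0.6
  endloop
 endfacet
 facet normal 0.933 -0.350 0.088
  outer loop
   vertex 3.0 1.3 1.0
   vertex 3.9 3.6 0.6
   vertex 3.1 2.3 3.9
  endloop
 endfacet
 facet normal 0.468 -0.840 0.274
  outer loop
   vertex 3.0 1.3 1.0
   vertex 3.1 2.3 3.9
   vertex 0.9 0.0 0.6
  endloop
 endfacet
 facet normal 0.055 0.228 0.972
  outer loop
   vertex 2.6 3.7 3.6
   vertex 0.5 2.5 4.0
   vertex 3.1 2.3 3.9
  endloop
 endfacet
 facet normal 0.160 0.986 0.037
  outer loop
   vertex 2.6 3.7 3.6
   vertex 3.9 3.6 0.6
   vertex 1.3 4.0 1.2
  endloop
 endfacet
 facet normal 0.853 0.381 0.357
  outer loop
   vertex 2.6 3.7 3.6
   vertex 3.1 2.3 3.9
   vertex 3.9 3.6 0.6
  endloop
 endfacet
 facet normal -0.357 0.790 0.499
  outer loop
   vertex 0.7 3.6 2.4
   vertex 0.5 2.5 4.0
   vertex 2.6 3.7 3.6
  endloop
 endfacet
 facet normal -0.191 0.956 0.223
  outer loop
   vertex 0.7 3.6 2.4
   vertex 2.6 3.7 3.6
   vertex 1.3 4.0 1.2
  endloop
 endfacet
 facet normal -0.993 0.005 -0.121
  outer loop
   vertex 0.7 3.6 2.4
   vertex 0.9 0.0 0.6
   vertex 0.5 2.5 4.0
  endloop
 endfacet
 facet normal -0.903 0.151 -0.402
  outer loop
   vertex 0.7 3.6 2.4
   vertex 1.3 4.0 1.2
   vertex 0.9 0.0 0.6
  endloop
 endfacet
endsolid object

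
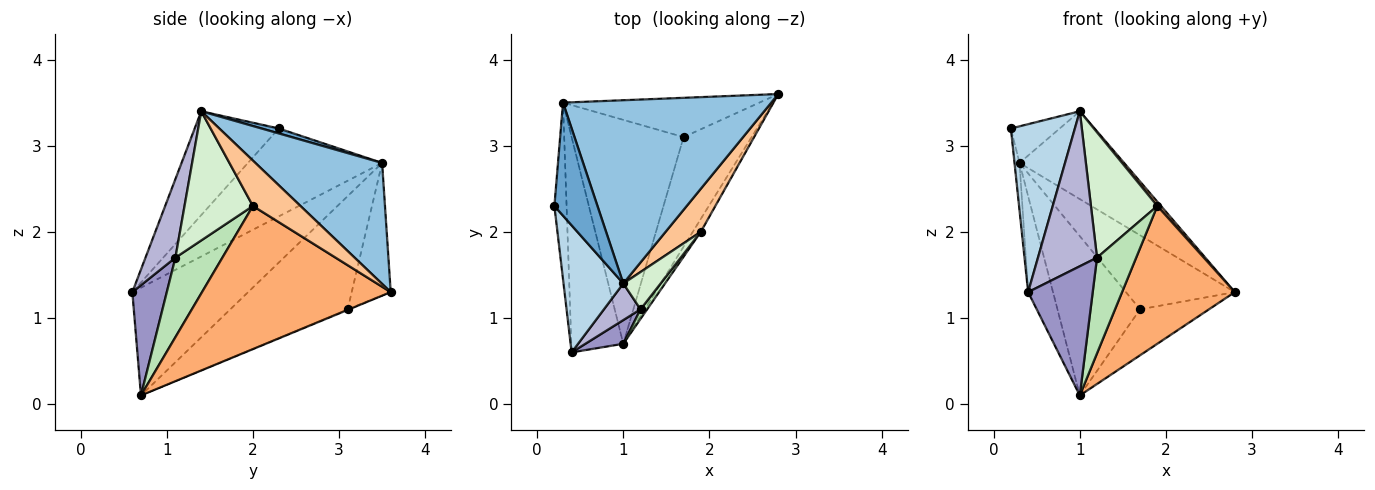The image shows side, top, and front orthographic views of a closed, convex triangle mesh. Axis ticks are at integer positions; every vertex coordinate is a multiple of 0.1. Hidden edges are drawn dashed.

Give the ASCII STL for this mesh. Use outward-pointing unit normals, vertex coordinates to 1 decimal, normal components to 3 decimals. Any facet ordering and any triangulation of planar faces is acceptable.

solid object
 facet normal 0.108 0.306 0.946
  outer loop
   vertex 0.3 3.5 2.8
   vertex 0.2 2.3 3.2
   vertex 1.0 1.4 3.4
  endloop
 endfacet
 facet normal 0.464 0.383 0.799
  outer loop
   vertex 0.3 3.5 2.8
   vertex 1.0 1.4 3.4
   vertex 2.8 3.6 1.3
  endloop
 endfacet
 facet normal -0.723 -0.551 0.416
  outer loop
   vertex 0.4 0.6 1.3
   vertex 1.0 1.4 3.4
   vertex 0.2 2.3 3.2
  endloop
 endfacet
 facet normal -0.990 0.037 -0.137
  outer loop
   vertex 0.4 0.6 1.3
   vertex 0.2 2.3 3.2
   vertex 0.3 3.5 2.8
  endloop
 endfacet
 facet normal -0.884 0.190 -0.426
  outer loop
   vertex 0.4 0.6 1.3
   vertex 0.3 3.5 2.8
   vertex 1.0 0.7 0.1
  endloop
 endfacet
 facet normal 0.857 -0.512 -0.048
  outer loop
   vertex 1.9 2.0 2.3
   vertex 1.0 0.7 0.1
   vertex 2.8 3.6 1.3
  endloop
 endfacet
 facet normal 0.789 -0.061 0.612
  outer loop
   vertex 1.9 2.0 2.3
   vertex 2.8 3.6 1.3
   vertex 1.0 1.4 3.4
  endloop
 endfacet
 facet normal -0.008 0.387 -0.922
  outer loop
   vertex 1.7 3.1 1.1
   vertex 2.8 3.6 1.3
   vertex 1.0 0.7 0.1
  endloop
 endfacet
 facet normal -0.302 0.842 -0.447
  outer loop
   vertex 1.7 3.1 1.1
   vertex 0.3 3.5 2.8
   vertex 2.8 3.6 1.3
  endloop
 endfacet
 facet normal -0.636 0.447 -0.629
  outer loop
   vertex 1.7 3.1 1.1
   vertex 1.0 0.7 0.1
   vertex 0.3 3.5 2.8
  endloop
 endfacet
 facet normal 0.767 -0.639 0.064
  outer loop
   vertex 1.2 1.1 1.7
   vertex 1.0 0.7 0.1
   vertex 1.9 2.0 2.3
  endloop
 endfacet
 facet normal 0.703 -0.682 0.203
  outer loop
   vertex 1.2 1.1 1.7
   vertex 1.9 2.0 2.3
   vertex 1.0 1.4 3.4
  endloop
 endfacet
 facet normal 0.465 -0.871 0.160
  outer loop
   vertex 1.2 1.1 1.7
   vertex 0.4 0.6 1.3
   vertex 1.0 0.7 0.1
  endloop
 endfacet
 facet normal 0.442 -0.873 0.206
  outer loop
   vertex 1.2 1.1 1.7
   vertex 1.0 1.4 3.4
   vertex 0.4 0.6 1.3
  endloop
 endfacet
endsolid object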